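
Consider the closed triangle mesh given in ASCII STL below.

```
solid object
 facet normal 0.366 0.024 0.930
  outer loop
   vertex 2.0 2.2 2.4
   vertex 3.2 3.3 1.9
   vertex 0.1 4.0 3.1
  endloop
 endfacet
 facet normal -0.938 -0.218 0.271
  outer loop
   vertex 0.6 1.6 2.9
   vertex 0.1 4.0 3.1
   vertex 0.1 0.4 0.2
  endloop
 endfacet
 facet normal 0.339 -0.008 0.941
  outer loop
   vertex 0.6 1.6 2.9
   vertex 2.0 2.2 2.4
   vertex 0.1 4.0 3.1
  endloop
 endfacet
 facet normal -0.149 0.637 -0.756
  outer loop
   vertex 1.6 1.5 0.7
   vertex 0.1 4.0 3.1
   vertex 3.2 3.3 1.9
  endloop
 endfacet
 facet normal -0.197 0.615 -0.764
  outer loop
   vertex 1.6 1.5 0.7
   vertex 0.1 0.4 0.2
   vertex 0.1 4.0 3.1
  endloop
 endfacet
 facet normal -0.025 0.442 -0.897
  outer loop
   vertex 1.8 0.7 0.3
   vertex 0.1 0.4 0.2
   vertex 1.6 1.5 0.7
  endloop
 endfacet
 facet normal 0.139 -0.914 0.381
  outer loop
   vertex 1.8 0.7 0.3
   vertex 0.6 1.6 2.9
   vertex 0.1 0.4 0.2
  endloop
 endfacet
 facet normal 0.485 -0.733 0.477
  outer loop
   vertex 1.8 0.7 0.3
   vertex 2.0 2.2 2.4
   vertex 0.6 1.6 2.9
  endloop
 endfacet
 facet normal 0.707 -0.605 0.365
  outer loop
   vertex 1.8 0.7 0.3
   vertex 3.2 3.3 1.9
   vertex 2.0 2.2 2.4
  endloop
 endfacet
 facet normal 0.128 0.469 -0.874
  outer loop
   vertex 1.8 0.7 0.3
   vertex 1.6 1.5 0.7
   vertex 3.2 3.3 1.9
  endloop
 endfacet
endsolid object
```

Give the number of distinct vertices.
7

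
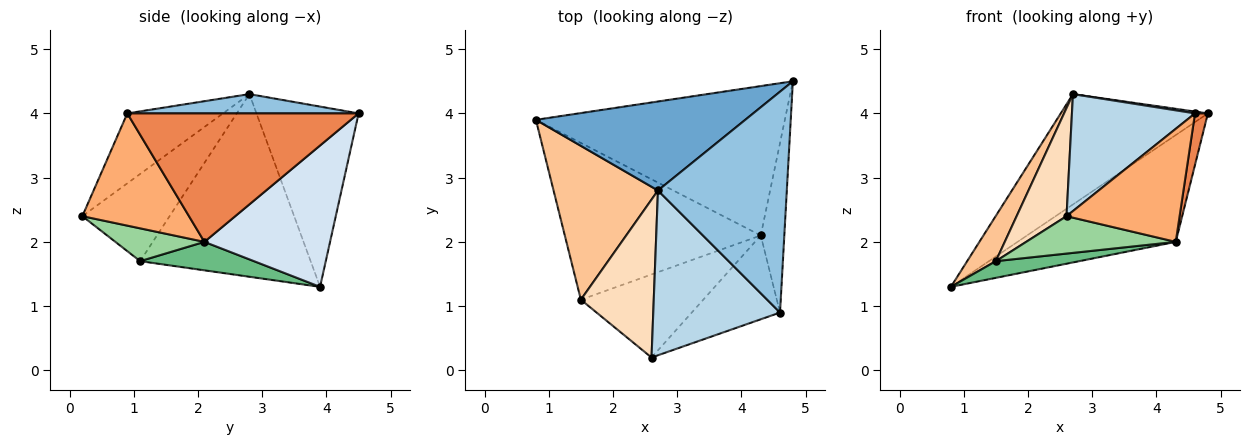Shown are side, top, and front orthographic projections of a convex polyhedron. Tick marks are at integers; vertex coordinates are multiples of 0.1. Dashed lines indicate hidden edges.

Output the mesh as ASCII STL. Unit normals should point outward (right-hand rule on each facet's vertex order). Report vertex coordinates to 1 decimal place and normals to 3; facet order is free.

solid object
 facet normal -0.475 0.685 0.552
  outer loop
   vertex 2.7 2.8 4.3
   vertex 4.8 4.5 4.0
   vertex 0.8 3.9 1.3
  endloop
 endfacet
 facet normal 0.148 -0.008 0.989
  outer loop
   vertex 4.6 0.9 4.0
   vertex 4.8 4.5 4.0
   vertex 2.7 2.8 4.3
  endloop
 endfacet
 facet normal -0.410 -0.528 0.744
  outer loop
   vertex 4.6 0.9 4.0
   vertex 2.7 2.8 4.3
   vertex 2.6 0.2 2.4
  endloop
 endfacet
 facet normal 0.419 0.528 -0.738
  outer loop
   vertex 4.3 2.1 2.0
   vertex 0.8 3.9 1.3
   vertex 4.8 4.5 4.0
  endloop
 endfacet
 facet normal 0.982 -0.055 -0.180
  outer loop
   vertex 4.3 2.1 2.0
   vertex 4.8 4.5 4.0
   vertex 4.6 0.9 4.0
  endloop
 endfacet
 facet normal 0.604 -0.640 -0.475
  outer loop
   vertex 4.3 2.1 2.0
   vertex 4.6 0.9 4.0
   vertex 2.6 0.2 2.4
  endloop
 endfacet
 facet normal -0.859 -0.145 0.491
  outer loop
   vertex 1.5 1.1 1.7
   vertex 2.7 2.8 4.3
   vertex 0.8 3.9 1.3
  endloop
 endfacet
 facet normal -0.703 -0.402 0.587
  outer loop
   vertex 1.5 1.1 1.7
   vertex 2.6 0.2 2.4
   vertex 2.7 2.8 4.3
  endloop
 endfacet
 facet normal 0.143 -0.105 -0.984
  outer loop
   vertex 1.5 1.1 1.7
   vertex 0.8 3.9 1.3
   vertex 4.3 2.1 2.0
  endloop
 endfacet
 facet normal 0.237 -0.399 -0.886
  outer loop
   vertex 1.5 1.1 1.7
   vertex 4.3 2.1 2.0
   vertex 2.6 0.2 2.4
  endloop
 endfacet
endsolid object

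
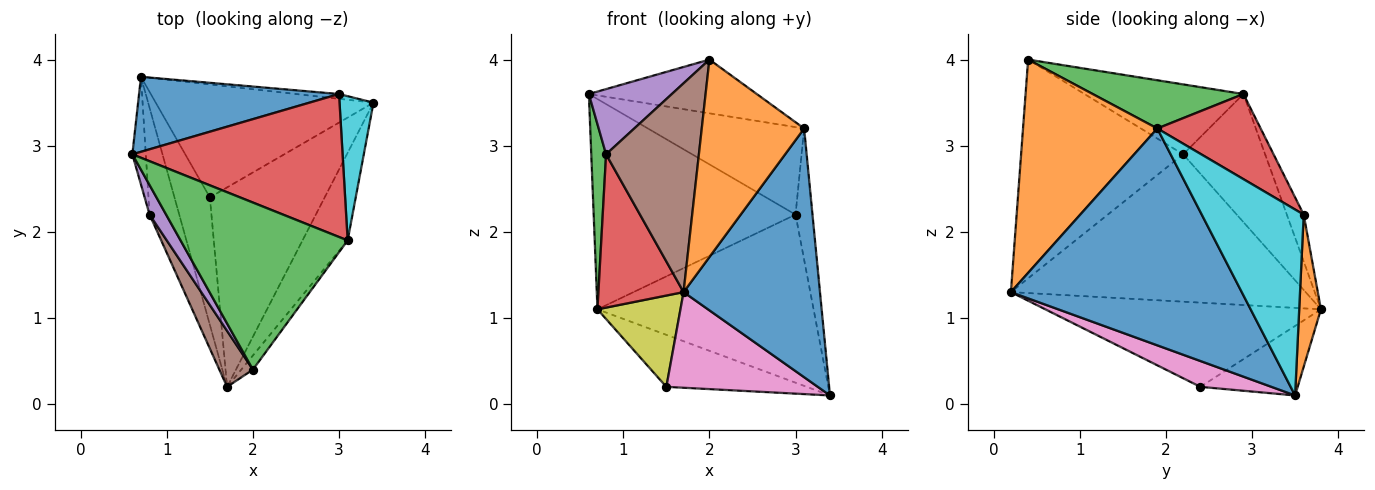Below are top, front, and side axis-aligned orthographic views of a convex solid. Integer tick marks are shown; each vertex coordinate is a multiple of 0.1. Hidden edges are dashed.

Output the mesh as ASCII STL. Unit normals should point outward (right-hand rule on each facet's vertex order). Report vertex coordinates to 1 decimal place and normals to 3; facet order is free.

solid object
 facet normal -0.079 0.939 0.335
  outer loop
   vertex 3.0 3.6 2.2
   vertex 0.7 3.8 1.1
   vertex 0.6 2.9 3.6
  endloop
 endfacet
 facet normal 0.100 0.995 -0.028
  outer loop
   vertex 3.0 3.6 2.2
   vertex 3.4 3.5 0.1
   vertex 0.7 3.8 1.1
  endloop
 endfacet
 facet normal -0.979 -0.177 -0.103
  outer loop
   vertex 0.8 2.2 2.9
   vertex 0.6 2.9 3.6
   vertex 0.7 3.8 1.1
  endloop
 endfacet
 facet normal -0.943 -0.273 -0.190
  outer loop
   vertex 0.8 2.2 2.9
   vertex 0.7 3.8 1.1
   vertex 1.7 0.2 1.3
  endloop
 endfacet
 facet normal -0.868 -0.453 0.205
  outer loop
   vertex 0.8 2.2 2.9
   vertex 2.0 0.4 4.0
   vertex 0.6 2.9 3.6
  endloop
 endfacet
 facet normal -0.860 -0.493 0.132
  outer loop
   vertex 0.8 2.2 2.9
   vertex 1.7 0.2 1.3
   vertex 2.0 0.4 4.0
  endloop
 endfacet
 facet normal 0.199 -0.424 -0.884
  outer loop
   vertex 1.5 2.4 0.2
   vertex 3.4 3.5 0.1
   vertex 1.7 0.2 1.3
  endloop
 endfacet
 facet normal -0.278 0.402 -0.872
  outer loop
   vertex 1.5 2.4 0.2
   vertex 0.7 3.8 1.1
   vertex 3.4 3.5 0.1
  endloop
 endfacet
 facet normal -0.888 -0.267 -0.373
  outer loop
   vertex 1.5 2.4 0.2
   vertex 1.7 0.2 1.3
   vertex 0.7 3.8 1.1
  endloop
 endfacet
 facet normal 0.971 0.161 0.177
  outer loop
   vertex 3.1 1.9 3.2
   vertex 3.4 3.5 0.1
   vertex 3.0 3.6 2.2
  endloop
 endfacet
 facet normal 0.847 -0.501 -0.176
  outer loop
   vertex 3.1 1.9 3.2
   vertex 1.7 0.2 1.3
   vertex 3.4 3.5 0.1
  endloop
 endfacet
 facet normal 0.794 -0.606 -0.043
  outer loop
   vertex 3.1 1.9 3.2
   vertex 2.0 0.4 4.0
   vertex 1.7 0.2 1.3
  endloop
 endfacet
 facet normal 0.265 0.295 0.918
  outer loop
   vertex 3.1 1.9 3.2
   vertex 0.6 2.9 3.6
   vertex 2.0 0.4 4.0
  endloop
 endfacet
 facet normal 0.326 0.493 0.806
  outer loop
   vertex 3.1 1.9 3.2
   vertex 3.0 3.6 2.2
   vertex 0.6 2.9 3.6
  endloop
 endfacet
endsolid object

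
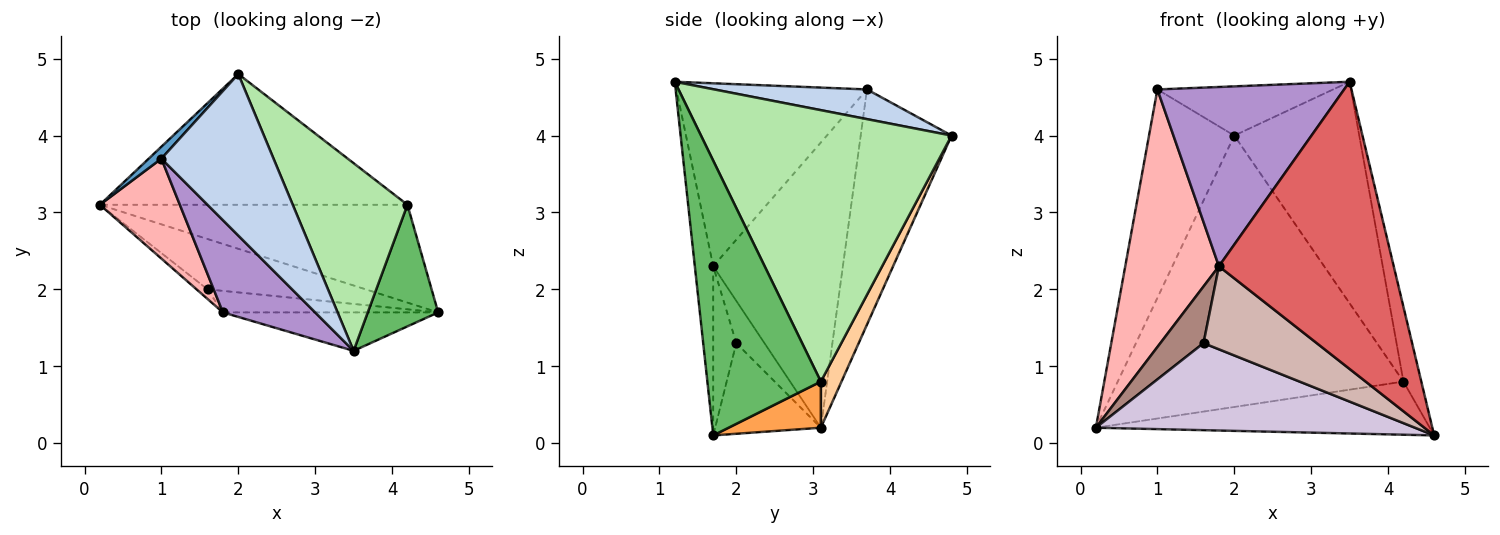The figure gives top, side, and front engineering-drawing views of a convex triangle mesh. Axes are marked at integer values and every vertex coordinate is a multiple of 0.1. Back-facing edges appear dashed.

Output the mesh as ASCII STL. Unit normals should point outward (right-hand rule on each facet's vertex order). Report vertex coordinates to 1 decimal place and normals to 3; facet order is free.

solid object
 facet normal -0.729 0.684 0.039
  outer loop
   vertex 1.0 3.7 4.6
   vertex 2.0 4.8 4.0
   vertex 0.2 3.1 0.2
  endloop
 endfacet
 facet normal 0.246 0.283 0.927
  outer loop
   vertex 1.0 3.7 4.6
   vertex 3.5 1.2 4.7
   vertex 2.0 4.8 4.0
  endloop
 endfacet
 facet normal 0.131 0.473 -0.871
  outer loop
   vertex 4.2 3.1 0.8
   vertex 4.6 1.7 0.1
   vertex 0.2 3.1 0.2
  endloop
 endfacet
 facet normal 0.065 0.899 -0.433
  outer loop
   vertex 4.2 3.1 0.8
   vertex 0.2 3.1 0.2
   vertex 2.0 4.8 4.0
  endloop
 endfacet
 facet normal 0.958 0.151 0.245
  outer loop
   vertex 4.2 3.1 0.8
   vertex 3.5 1.2 4.7
   vertex 4.6 1.7 0.1
  endloop
 endfacet
 facet normal 0.837 0.418 0.354
  outer loop
   vertex 4.2 3.1 0.8
   vertex 2.0 4.8 4.0
   vertex 3.5 1.2 4.7
  endloop
 endfacet
 facet normal -0.104 -0.986 -0.132
  outer loop
   vertex 1.8 1.7 2.3
   vertex 4.6 1.7 0.1
   vertex 3.5 1.2 4.7
  endloop
 endfacet
 facet normal -0.790 -0.571 0.222
  outer loop
   vertex 1.8 1.7 2.3
   vertex 1.0 3.7 4.6
   vertex 0.2 3.1 0.2
  endloop
 endfacet
 facet normal -0.672 -0.658 0.339
  outer loop
   vertex 1.8 1.7 2.3
   vertex 3.5 1.2 4.7
   vertex 1.0 3.7 4.6
  endloop
 endfacet
 facet normal -0.276 -0.832 -0.481
  outer loop
   vertex 1.6 2.0 1.3
   vertex 0.2 3.1 0.2
   vertex 4.6 1.7 0.1
  endloop
 endfacet
 facet normal -0.541 -0.829 -0.141
  outer loop
   vertex 1.6 2.0 1.3
   vertex 1.8 1.7 2.3
   vertex 0.2 3.1 0.2
  endloop
 endfacet
 facet normal -0.193 -0.950 -0.246
  outer loop
   vertex 1.6 2.0 1.3
   vertex 4.6 1.7 0.1
   vertex 1.8 1.7 2.3
  endloop
 endfacet
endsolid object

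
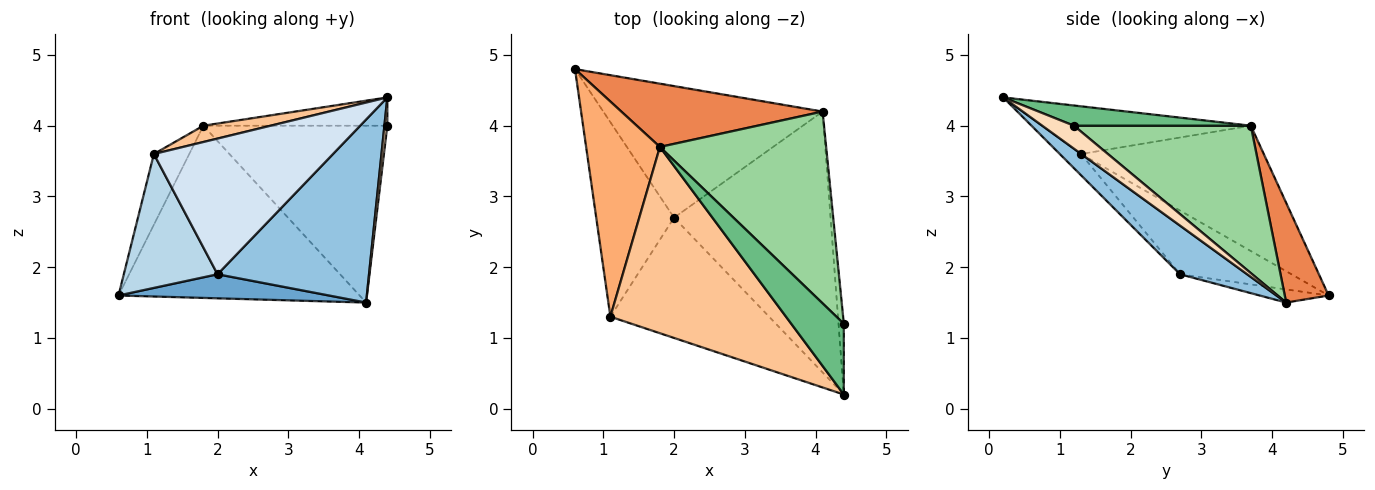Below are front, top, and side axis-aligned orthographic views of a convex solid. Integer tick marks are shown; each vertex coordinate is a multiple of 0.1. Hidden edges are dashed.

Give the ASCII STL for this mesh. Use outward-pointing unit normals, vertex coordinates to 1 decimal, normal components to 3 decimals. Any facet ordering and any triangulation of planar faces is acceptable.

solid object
 facet normal -0.059 -0.180 -0.982
  outer loop
   vertex 2.0 2.7 1.9
   vertex 0.6 4.8 1.6
   vertex 4.1 4.2 1.5
  endloop
 endfacet
 facet normal 0.247 -0.557 -0.793
  outer loop
   vertex 2.0 2.7 1.9
   vertex 4.1 4.2 1.5
   vertex 4.4 0.2 4.4
  endloop
 endfacet
 facet normal -0.559 -0.470 -0.683
  outer loop
   vertex 1.1 1.3 3.6
   vertex 0.6 4.8 1.6
   vertex 2.0 2.7 1.9
  endloop
 endfacet
 facet normal -0.088 -0.745 -0.661
  outer loop
   vertex 1.1 1.3 3.6
   vertex 2.0 2.7 1.9
   vertex 4.4 0.2 4.4
  endloop
 endfacet
 facet normal 0.168 0.925 0.340
  outer loop
   vertex 1.8 3.7 4.0
   vertex 4.1 4.2 1.5
   vertex 0.6 4.8 1.6
  endloop
 endfacet
 facet normal -0.850 0.165 0.500
  outer loop
   vertex 1.8 3.7 4.0
   vertex 0.6 4.8 1.6
   vertex 1.1 1.3 3.6
  endloop
 endfacet
 facet normal -0.261 -0.084 0.962
  outer loop
   vertex 1.8 3.7 4.0
   vertex 1.1 1.3 3.6
   vertex 4.4 0.2 4.4
  endloop
 endfacet
 facet normal 0.970 -0.090 -0.224
  outer loop
   vertex 4.4 1.2 4.0
   vertex 4.4 0.2 4.4
   vertex 4.1 4.2 1.5
  endloop
 endfacet
 facet normal 0.336 0.350 0.874
  outer loop
   vertex 4.4 1.2 4.0
   vertex 1.8 3.7 4.0
   vertex 4.4 0.2 4.4
  endloop
 endfacet
 facet normal 0.546 0.568 0.616
  outer loop
   vertex 4.4 1.2 4.0
   vertex 4.1 4.2 1.5
   vertex 1.8 3.7 4.0
  endloop
 endfacet
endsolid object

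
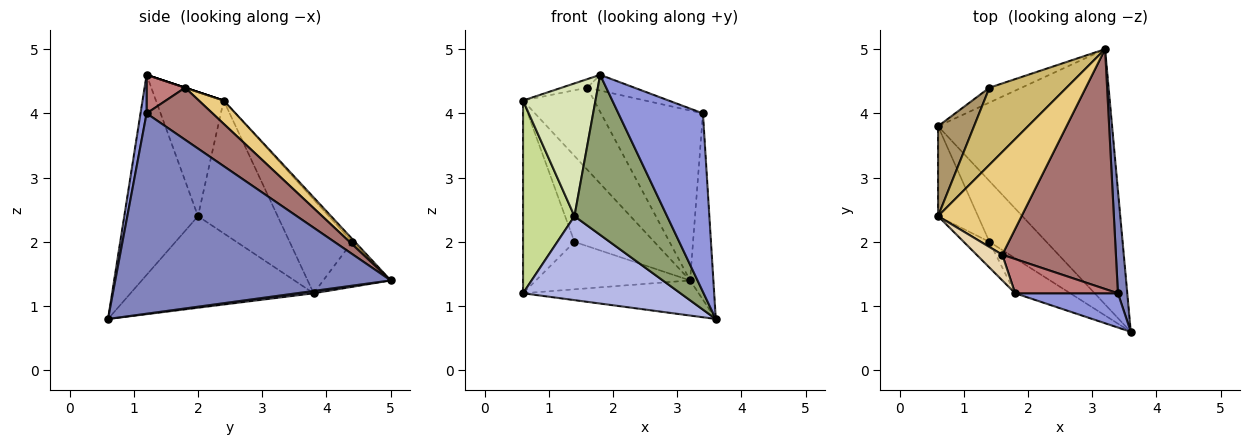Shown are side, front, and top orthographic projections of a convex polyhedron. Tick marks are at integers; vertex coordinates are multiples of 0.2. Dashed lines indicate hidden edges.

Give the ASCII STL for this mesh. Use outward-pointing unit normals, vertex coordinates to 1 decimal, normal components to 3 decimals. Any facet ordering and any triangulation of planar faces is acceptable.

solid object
 facet normal 0.013 0.136 -0.991
  outer loop
   vertex 3.2 5.0 1.4
   vertex 3.6 0.6 0.8
   vertex 0.6 3.8 1.2
  endloop
 endfacet
 facet normal 0.995 0.084 0.046
  outer loop
   vertex 3.4 1.2 4.0
   vertex 3.6 0.6 0.8
   vertex 3.2 5.0 1.4
  endloop
 endfacet
 facet normal 0.071 -0.980 0.188
  outer loop
   vertex 3.4 1.2 4.0
   vertex 1.8 1.2 4.6
   vertex 3.6 0.6 0.8
  endloop
 endfacet
 facet normal -0.686 -0.589 -0.427
  outer loop
   vertex 1.4 2.0 2.4
   vertex 0.6 3.8 1.2
   vertex 3.6 0.6 0.8
  endloop
 endfacet
 facet normal -0.614 -0.771 -0.169
  outer loop
   vertex 1.4 2.0 2.4
   vertex 3.6 0.6 0.8
   vertex 1.8 1.2 4.6
  endloop
 endfacet
 facet normal -0.385 0.881 -0.275
  outer loop
   vertex 1.4 4.4 2.0
   vertex 3.2 5.0 1.4
   vertex 0.6 3.8 1.2
  endloop
 endfacet
 facet normal -0.815 -0.526 -0.245
  outer loop
   vertex 0.6 2.4 4.2
   vertex 0.6 3.8 1.2
   vertex 1.4 2.0 2.4
  endloop
 endfacet
 facet normal -0.676 -0.723 -0.140
  outer loop
   vertex 0.6 2.4 4.2
   vertex 1.4 2.0 2.4
   vertex 1.8 1.2 4.6
  endloop
 endfacet
 facet normal -0.741 0.609 0.284
  outer loop
   vertex 0.6 2.4 4.2
   vertex 1.4 4.4 2.0
   vertex 0.6 3.8 1.2
  endloop
 endfacet
 facet normal -0.026 0.744 0.667
  outer loop
   vertex 0.6 2.4 4.2
   vertex 3.2 5.0 1.4
   vertex 1.4 4.4 2.0
  endloop
 endfacet
 facet normal 0.213 0.609 0.764
  outer loop
   vertex 1.6 1.8 4.4
   vertex 3.2 5.0 1.4
   vertex 0.6 2.4 4.2
  endloop
 endfacet
 facet normal 0.000 0.316 0.949
  outer loop
   vertex 1.6 1.8 4.4
   vertex 0.6 2.4 4.2
   vertex 1.8 1.2 4.6
  endloop
 endfacet
 facet normal 0.350 0.541 0.764
  outer loop
   vertex 1.6 1.8 4.4
   vertex 3.4 1.2 4.0
   vertex 3.2 5.0 1.4
  endloop
 endfacet
 facet normal 0.323 0.394 0.860
  outer loop
   vertex 1.6 1.8 4.4
   vertex 1.8 1.2 4.6
   vertex 3.4 1.2 4.0
  endloop
 endfacet
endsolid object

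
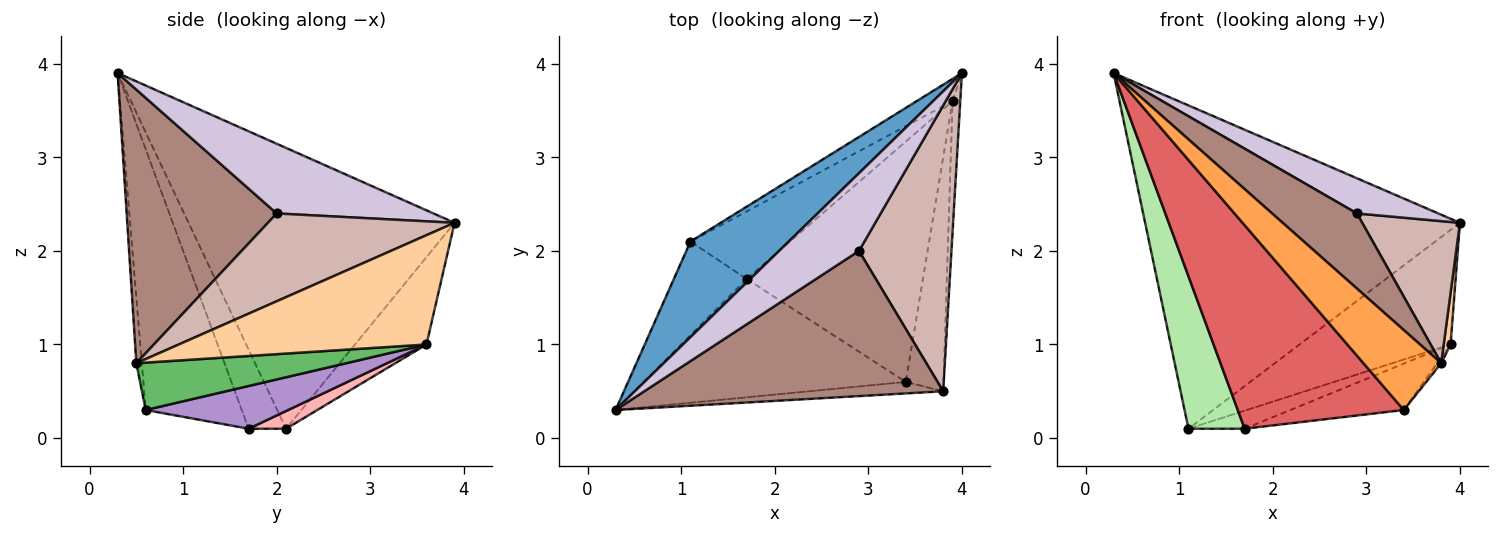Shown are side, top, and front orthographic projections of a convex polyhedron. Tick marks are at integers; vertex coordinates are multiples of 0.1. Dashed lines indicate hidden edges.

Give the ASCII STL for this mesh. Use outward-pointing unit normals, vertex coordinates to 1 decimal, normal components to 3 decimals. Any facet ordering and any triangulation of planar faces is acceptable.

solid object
 facet normal -0.630 0.745 0.220
  outer loop
   vertex 1.1 2.1 0.1
   vertex 0.3 0.3 3.9
   vertex 4.0 3.9 2.3
  endloop
 endfacet
 facet normal -0.421 0.890 -0.173
  outer loop
   vertex 3.9 3.6 1.0
   vertex 1.1 2.1 0.1
   vertex 4.0 3.9 2.3
  endloop
 endfacet
 facet normal -0.069 -0.987 -0.142
  outer loop
   vertex 3.8 0.5 0.8
   vertex 0.3 0.3 3.9
   vertex 3.4 0.6 0.3
  endloop
 endfacet
 facet normal 0.997 -0.028 -0.070
  outer loop
   vertex 3.8 0.5 0.8
   vertex 3.9 3.6 1.0
   vertex 4.0 3.9 2.3
  endloop
 endfacet
 facet normal 0.782 0.015 -0.623
  outer loop
   vertex 3.8 0.5 0.8
   vertex 3.4 0.6 0.3
   vertex 3.9 3.6 1.0
  endloop
 endfacet
 facet normal -0.494 -0.741 -0.455
  outer loop
   vertex 1.7 1.7 0.1
   vertex 0.3 0.3 3.9
   vertex 1.1 2.1 0.1
  endloop
 endfacet
 facet normal -0.447 -0.773 -0.450
  outer loop
   vertex 1.7 1.7 0.1
   vertex 3.4 0.6 0.3
   vertex 0.3 0.3 3.9
  endloop
 endfacet
 facet normal 0.170 0.255 -0.952
  outer loop
   vertex 1.7 1.7 0.1
   vertex 1.1 2.1 0.1
   vertex 3.9 3.6 1.0
  endloop
 endfacet
 facet normal 0.232 0.184 -0.955
  outer loop
   vertex 1.7 1.7 0.1
   vertex 3.9 3.6 1.0
   vertex 3.4 0.6 0.3
  endloop
 endfacet
 facet normal 0.622 -0.323 0.713
  outer loop
   vertex 2.9 2.0 2.4
   vertex 4.0 3.9 2.3
   vertex 0.3 0.3 3.9
  endloop
 endfacet
 facet normal 0.631 -0.357 0.689
  outer loop
   vertex 2.9 2.0 2.4
   vertex 0.3 0.3 3.9
   vertex 3.8 0.5 0.8
  endloop
 endfacet
 facet normal 0.648 -0.339 0.682
  outer loop
   vertex 2.9 2.0 2.4
   vertex 3.8 0.5 0.8
   vertex 4.0 3.9 2.3
  endloop
 endfacet
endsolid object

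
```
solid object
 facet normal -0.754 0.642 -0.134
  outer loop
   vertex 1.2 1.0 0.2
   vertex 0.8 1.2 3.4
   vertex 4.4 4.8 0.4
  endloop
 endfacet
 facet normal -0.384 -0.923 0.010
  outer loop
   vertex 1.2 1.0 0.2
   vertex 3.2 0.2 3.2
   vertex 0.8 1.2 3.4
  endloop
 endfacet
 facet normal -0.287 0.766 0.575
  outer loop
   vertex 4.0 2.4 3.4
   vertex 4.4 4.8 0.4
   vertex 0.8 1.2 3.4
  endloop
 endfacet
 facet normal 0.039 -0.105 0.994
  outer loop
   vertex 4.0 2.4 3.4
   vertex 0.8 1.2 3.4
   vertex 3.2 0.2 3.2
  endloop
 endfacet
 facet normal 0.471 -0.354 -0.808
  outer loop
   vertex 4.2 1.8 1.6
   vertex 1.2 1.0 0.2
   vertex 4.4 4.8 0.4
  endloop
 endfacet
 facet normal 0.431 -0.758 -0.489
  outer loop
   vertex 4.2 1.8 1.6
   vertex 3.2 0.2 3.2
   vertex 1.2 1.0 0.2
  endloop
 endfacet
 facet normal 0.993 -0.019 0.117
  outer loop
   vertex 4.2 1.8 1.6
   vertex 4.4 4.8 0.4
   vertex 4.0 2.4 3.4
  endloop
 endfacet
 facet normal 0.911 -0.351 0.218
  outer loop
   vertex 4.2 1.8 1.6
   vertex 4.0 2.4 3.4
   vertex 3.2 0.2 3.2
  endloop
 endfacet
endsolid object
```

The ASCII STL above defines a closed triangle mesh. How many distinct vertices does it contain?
6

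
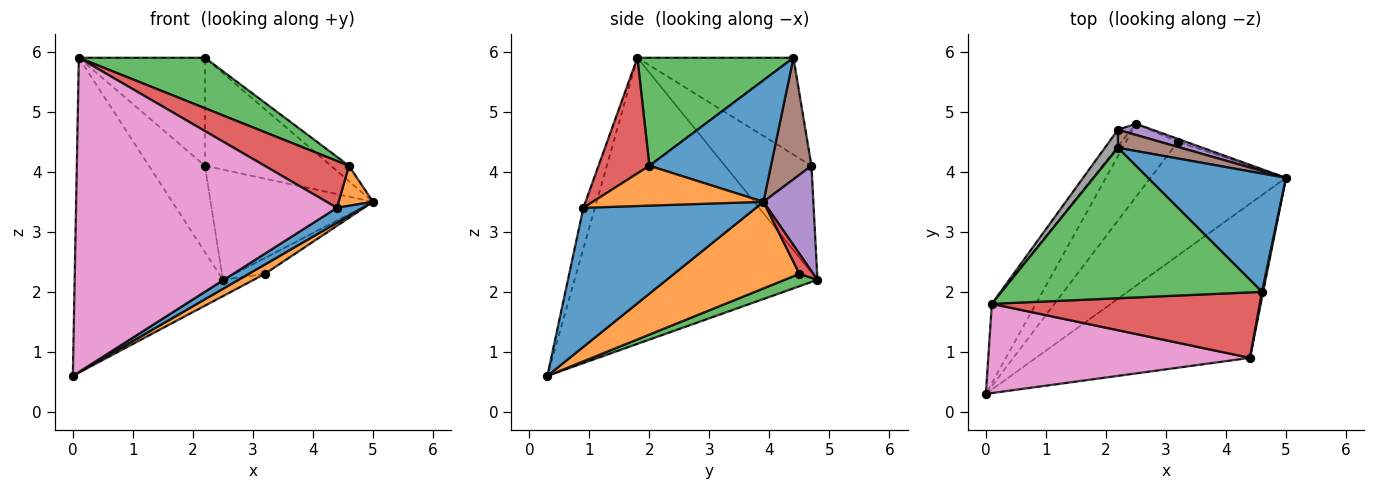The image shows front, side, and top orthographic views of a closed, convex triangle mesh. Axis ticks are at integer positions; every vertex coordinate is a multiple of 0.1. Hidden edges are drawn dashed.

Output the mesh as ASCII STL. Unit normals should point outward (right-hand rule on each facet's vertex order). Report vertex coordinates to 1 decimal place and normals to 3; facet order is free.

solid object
 facet normal 0.543 -0.081 -0.836
  outer loop
   vertex 4.4 0.9 3.4
   vertex 0.0 0.3 0.6
   vertex 5.0 3.9 3.5
  endloop
 endfacet
 facet normal 0.537 -0.069 -0.841
  outer loop
   vertex 3.2 4.5 2.3
   vertex 5.0 3.9 3.5
   vertex 0.0 0.3 0.6
  endloop
 endfacet
 facet normal 0.227 0.212 -0.951
  outer loop
   vertex 3.2 4.5 2.3
   vertex 0.0 0.3 0.6
   vertex 2.5 4.8 2.2
  endloop
 endfacet
 facet normal 0.408 0.898 -0.163
  outer loop
   vertex 3.2 4.5 2.3
   vertex 2.5 4.8 2.2
   vertex 5.0 3.9 3.5
  endloop
 endfacet
 facet normal 0.292 0.951 0.096
  outer loop
   vertex 2.2 4.7 4.1
   vertex 5.0 3.9 3.5
   vertex 2.5 4.8 2.2
  endloop
 endfacet
 facet normal 0.302 0.940 0.157
  outer loop
   vertex 2.2 4.7 4.1
   vertex 2.2 4.4 5.9
   vertex 5.0 3.9 3.5
  endloop
 endfacet
 facet normal -0.043 -0.961 0.273
  outer loop
   vertex 0.1 1.8 5.9
   vertex 0.0 0.3 0.6
   vertex 4.4 0.9 3.4
  endloop
 endfacet
 facet normal -0.774 0.625 0.104
  outer loop
   vertex 0.1 1.8 5.9
   vertex 2.2 4.4 5.9
   vertex 2.2 4.7 4.1
  endloop
 endfacet
 facet normal -0.846 0.516 -0.130
  outer loop
   vertex 0.1 1.8 5.9
   vertex 2.5 4.8 2.2
   vertex 0.0 0.3 0.6
  endloop
 endfacet
 facet normal -0.835 0.540 -0.103
  outer loop
   vertex 0.1 1.8 5.9
   vertex 2.2 4.7 4.1
   vertex 2.5 4.8 2.2
  endloop
 endfacet
 facet normal 0.658 0.097 0.747
  outer loop
   vertex 4.6 2.0 4.1
   vertex 5.0 3.9 3.5
   vertex 2.2 4.4 5.9
  endloop
 endfacet
 facet normal 0.980 -0.197 0.030
  outer loop
   vertex 4.6 2.0 4.1
   vertex 4.4 0.9 3.4
   vertex 5.0 3.9 3.5
  endloop
 endfacet
 facet normal 0.366 -0.296 0.882
  outer loop
   vertex 4.6 2.0 4.1
   vertex 2.2 4.4 5.9
   vertex 0.1 1.8 5.9
  endloop
 endfacet
 facet normal 0.331 -0.549 0.768
  outer loop
   vertex 4.6 2.0 4.1
   vertex 0.1 1.8 5.9
   vertex 4.4 0.9 3.4
  endloop
 endfacet
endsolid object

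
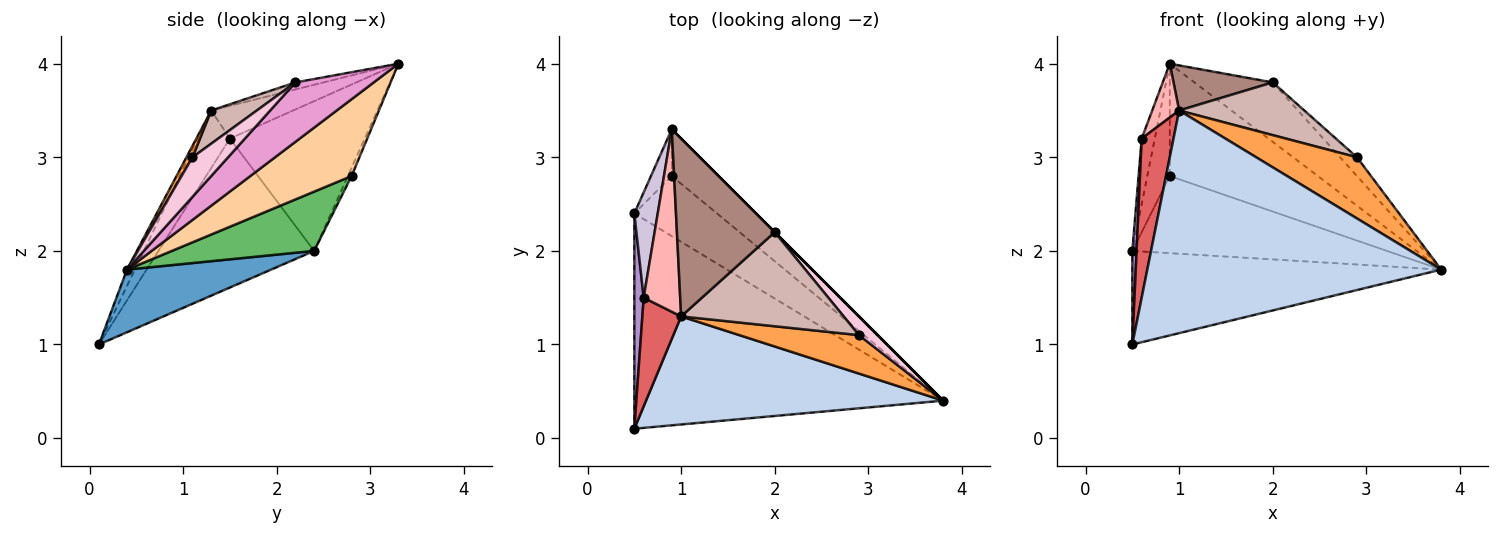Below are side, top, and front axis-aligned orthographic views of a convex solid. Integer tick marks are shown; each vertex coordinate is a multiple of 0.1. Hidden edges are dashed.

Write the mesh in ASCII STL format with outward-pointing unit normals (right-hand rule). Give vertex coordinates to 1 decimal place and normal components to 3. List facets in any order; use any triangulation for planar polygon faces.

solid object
 facet normal 0.183 0.392 -0.902
  outer loop
   vertex 0.5 2.4 2.0
   vertex 3.8 0.4 1.8
   vertex 0.5 0.1 1.0
  endloop
 endfacet
 facet normal -0.024 -0.899 0.437
  outer loop
   vertex 1.0 1.3 3.5
   vertex 0.5 0.1 1.0
   vertex 3.8 0.4 1.8
  endloop
 endfacet
 facet normal 0.051 -0.846 0.531
  outer loop
   vertex 1.0 1.3 3.5
   vertex 3.8 0.4 1.8
   vertex 2.9 1.1 3.0
  endloop
 endfacet
 facet normal 0.534 0.781 -0.325
  outer loop
   vertex 0.9 2.8 2.8
   vertex 0.9 3.3 4.0
   vertex 3.8 0.4 1.8
  endloop
 endfacet
 facet normal 0.403 0.722 -0.563
  outer loop
   vertex 0.9 2.8 2.8
   vertex 3.8 0.4 1.8
   vertex 0.5 2.4 2.0
  endloop
 endfacet
 facet normal -0.152 0.912 -0.380
  outer loop
   vertex 0.9 2.8 2.8
   vertex 0.5 2.4 2.0
   vertex 0.9 3.3 4.0
  endloop
 endfacet
 facet normal -0.641 -0.634 0.432
  outer loop
   vertex 0.6 1.5 3.2
   vertex 0.5 0.1 1.0
   vertex 1.0 1.3 3.5
  endloop
 endfacet
 facet normal -0.652 -0.214 0.727
  outer loop
   vertex 0.6 1.5 3.2
   vertex 1.0 1.3 3.5
   vertex 0.9 3.3 4.0
  endloop
 endfacet
 facet normal -0.998 -0.027 0.063
  outer loop
   vertex 0.6 1.5 3.2
   vertex 0.5 2.4 2.0
   vertex 0.5 0.1 1.0
  endloop
 endfacet
 facet normal -0.983 0.096 0.154
  outer loop
   vertex 0.6 1.5 3.2
   vertex 0.9 3.3 4.0
   vertex 0.5 2.4 2.0
  endloop
 endfacet
 facet normal -0.069 -0.245 0.967
  outer loop
   vertex 2.0 2.2 3.8
   vertex 0.9 3.3 4.0
   vertex 1.0 1.3 3.5
  endloop
 endfacet
 facet normal 0.175 -0.481 0.859
  outer loop
   vertex 2.0 2.2 3.8
   vertex 1.0 1.3 3.5
   vertex 2.9 1.1 3.0
  endloop
 endfacet
 facet normal 0.707 0.707 0.000
  outer loop
   vertex 2.0 2.2 3.8
   vertex 3.8 0.4 1.8
   vertex 0.9 3.3 4.0
  endloop
 endfacet
 facet normal 0.831 0.394 0.394
  outer loop
   vertex 2.0 2.2 3.8
   vertex 2.9 1.1 3.0
   vertex 3.8 0.4 1.8
  endloop
 endfacet
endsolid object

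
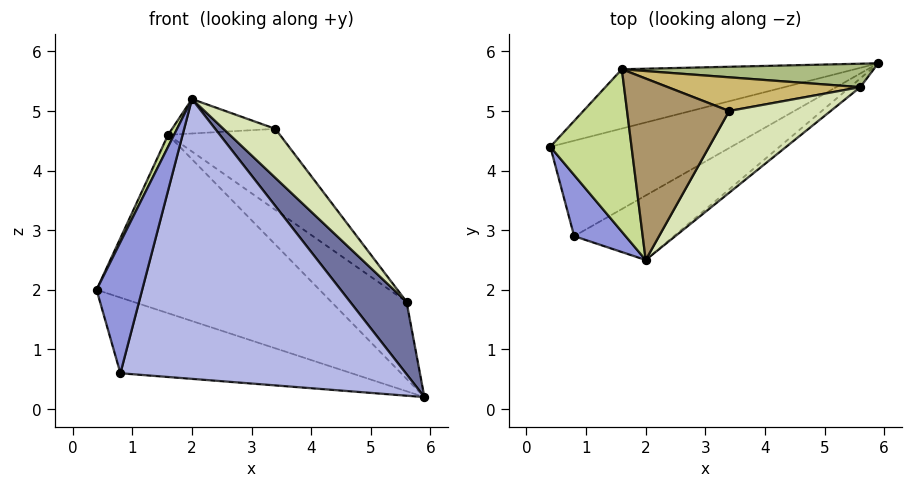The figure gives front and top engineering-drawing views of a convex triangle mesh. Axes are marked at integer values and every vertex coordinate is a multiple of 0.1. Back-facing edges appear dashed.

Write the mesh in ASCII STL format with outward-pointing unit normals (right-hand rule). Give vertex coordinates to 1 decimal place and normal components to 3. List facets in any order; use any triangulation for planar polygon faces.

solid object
 facet normal 0.566 -0.818 -0.098
  outer loop
   vertex 5.6 5.4 1.8
   vertex 2.0 2.5 5.2
   vertex 5.9 5.8 0.2
  endloop
 endfacet
 facet normal -0.383 0.574 -0.724
  outer loop
   vertex 0.8 2.9 0.6
   vertex 0.4 4.4 2.0
   vertex 5.9 5.8 0.2
  endloop
 endfacet
 facet normal -0.887 -0.419 0.195
  outer loop
   vertex 0.8 2.9 0.6
   vertex 2.0 2.5 5.2
   vertex 0.4 4.4 2.0
  endloop
 endfacet
 facet normal 0.473 -0.859 -0.198
  outer loop
   vertex 0.8 2.9 0.6
   vertex 5.9 5.8 0.2
   vertex 2.0 2.5 5.2
  endloop
 endfacet
 facet normal -0.326 0.897 -0.298
  outer loop
   vertex 1.6 5.7 4.6
   vertex 5.9 5.8 0.2
   vertex 0.4 4.4 2.0
  endloop
 endfacet
 facet normal 0.265 0.922 0.280
  outer loop
   vertex 1.6 5.7 4.6
   vertex 5.6 5.4 1.8
   vertex 5.9 5.8 0.2
  endloop
 endfacet
 facet normal -0.901 -0.032 0.432
  outer loop
   vertex 1.6 5.7 4.6
   vertex 0.4 4.4 2.0
   vertex 2.0 2.5 5.2
  endloop
 endfacet
 facet normal 0.774 -0.325 0.543
  outer loop
   vertex 3.4 5.0 4.7
   vertex 2.0 2.5 5.2
   vertex 5.6 5.4 1.8
  endloop
 endfacet
 facet normal 0.018 0.186 0.982
  outer loop
   vertex 3.4 5.0 4.7
   vertex 1.6 5.7 4.6
   vertex 2.0 2.5 5.2
  endloop
 endfacet
 facet normal 0.320 0.875 0.363
  outer loop
   vertex 3.4 5.0 4.7
   vertex 5.6 5.4 1.8
   vertex 1.6 5.7 4.6
  endloop
 endfacet
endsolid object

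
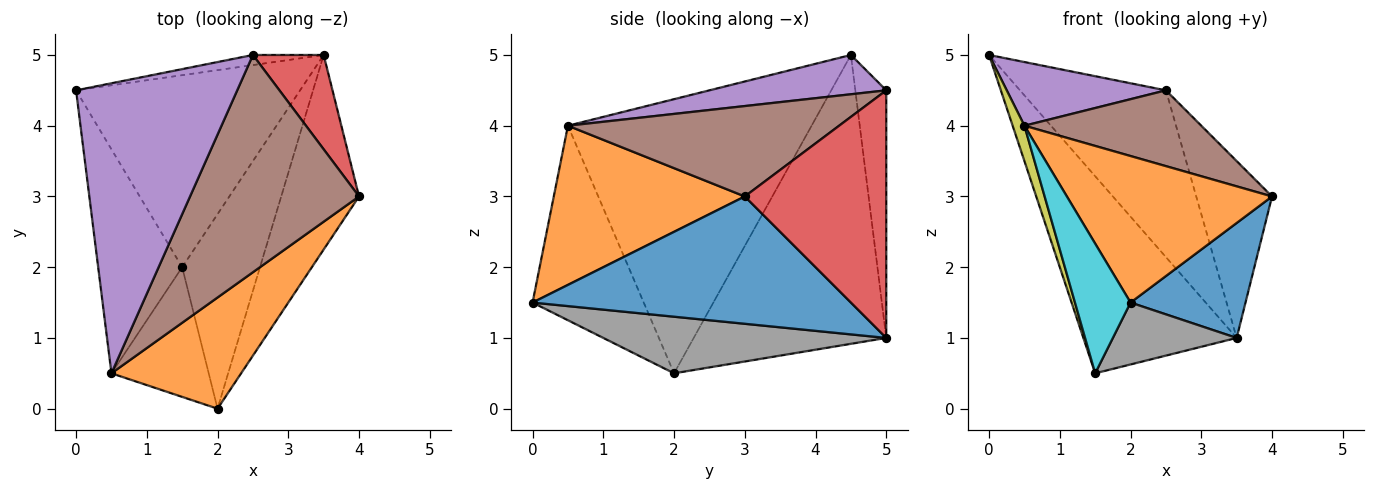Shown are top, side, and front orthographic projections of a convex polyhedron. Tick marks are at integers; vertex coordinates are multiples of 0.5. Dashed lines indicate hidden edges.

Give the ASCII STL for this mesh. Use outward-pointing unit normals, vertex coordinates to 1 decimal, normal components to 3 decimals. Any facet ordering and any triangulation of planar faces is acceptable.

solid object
 facet normal 0.815 -0.294 -0.498
  outer loop
   vertex 3.5 5.0 1.0
   vertex 4.0 3.0 3.0
   vertex 2.0 0.0 1.5
  endloop
 endfacet
 facet normal 0.596 -0.640 0.485
  outer loop
   vertex 0.5 0.5 4.0
   vertex 2.0 0.0 1.5
   vertex 4.0 3.0 3.0
  endloop
 endfacet
 facet normal -0.207 0.977 -0.059
  outer loop
   vertex 2.5 5.0 4.5
   vertex 3.5 5.0 1.0
   vertex 0.0 4.5 5.0
  endloop
 endfacet
 facet normal 0.855 0.458 0.244
  outer loop
   vertex 2.5 5.0 4.5
   vertex 4.0 3.0 3.0
   vertex 3.5 5.0 1.0
  endloop
 endfacet
 facet normal 0.232 -0.209 0.950
  outer loop
   vertex 2.5 5.0 4.5
   vertex 0.0 4.5 5.0
   vertex 0.5 0.5 4.0
  endloop
 endfacet
 facet normal 0.451 -0.294 0.843
  outer loop
   vertex 2.5 5.0 4.5
   vertex 0.5 0.5 4.0
   vertex 4.0 3.0 3.0
  endloop
 endfacet
 facet normal -0.669 0.532 -0.519
  outer loop
   vertex 1.5 2.0 0.5
   vertex 0.0 4.5 5.0
   vertex 3.5 5.0 1.0
  endloop
 endfacet
 facet normal 0.570 -0.249 -0.783
  outer loop
   vertex 1.5 2.0 0.5
   vertex 3.5 5.0 1.0
   vertex 2.0 0.0 1.5
  endloop
 endfacet
 facet normal -0.955 -0.046 -0.293
  outer loop
   vertex 1.5 2.0 0.5
   vertex 0.5 0.5 4.0
   vertex 0.0 4.5 5.0
  endloop
 endfacet
 facet normal -0.816 -0.408 -0.408
  outer loop
   vertex 1.5 2.0 0.5
   vertex 2.0 0.0 1.5
   vertex 0.5 0.5 4.0
  endloop
 endfacet
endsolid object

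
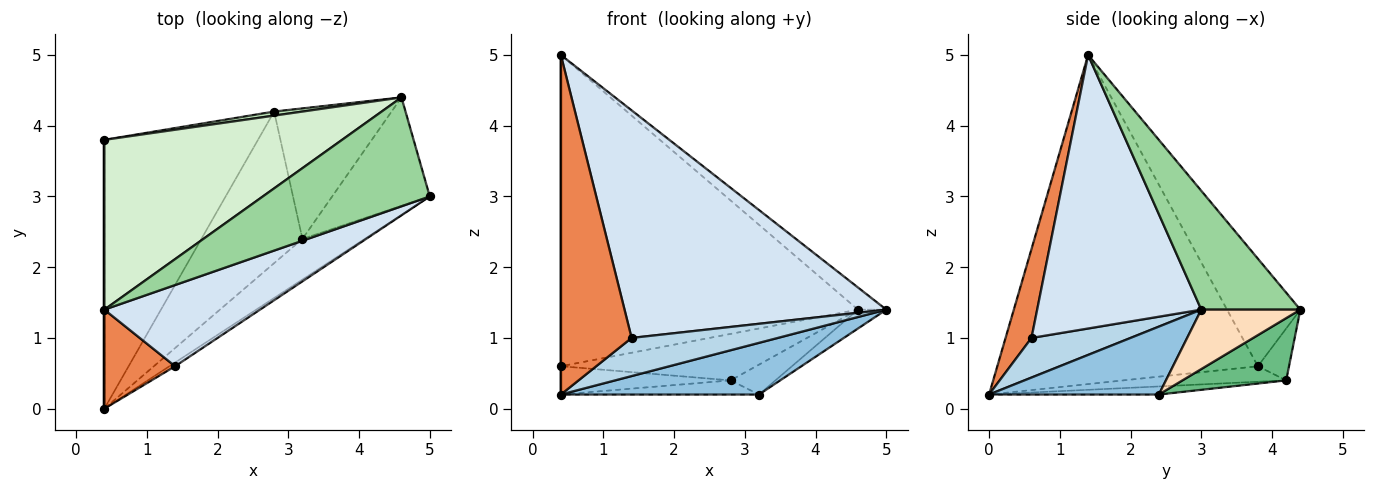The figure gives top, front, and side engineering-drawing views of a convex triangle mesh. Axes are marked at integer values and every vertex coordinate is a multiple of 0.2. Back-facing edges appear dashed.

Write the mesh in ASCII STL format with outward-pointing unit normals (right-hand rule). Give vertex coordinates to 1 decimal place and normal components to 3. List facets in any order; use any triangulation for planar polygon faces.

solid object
 facet normal -1.000 0.000 0.000
  outer loop
   vertex 0.4 1.4 5.0
   vertex 0.4 3.8 0.6
   vertex 0.4 0.0 0.2
  endloop
 endfacet
 facet normal 0.559 -0.652 -0.512
  outer loop
   vertex 3.2 2.4 0.2
   vertex 5.0 3.0 1.4
   vertex 0.4 0.0 0.2
  endloop
 endfacet
 facet normal 0.559 -0.825 -0.080
  outer loop
   vertex 1.4 0.6 1.0
   vertex 0.4 0.0 0.2
   vertex 5.0 3.0 1.4
  endloop
 endfacet
 facet normal 0.509 -0.811 0.289
  outer loop
   vertex 1.4 0.6 1.0
   vertex 5.0 3.0 1.4
   vertex 0.4 1.4 5.0
  endloop
 endfacet
 facet normal 0.332 -0.906 0.264
  outer loop
   vertex 1.4 0.6 1.0
   vertex 0.4 1.4 5.0
   vertex 0.4 0.0 0.2
  endloop
 endfacet
 facet normal -0.100 0.104 -0.990
  outer loop
   vertex 2.8 4.2 0.4
   vertex 0.4 0.0 0.2
   vertex 0.4 3.8 0.6
  endloop
 endfacet
 facet normal -0.079 0.093 -0.993
  outer loop
   vertex 2.8 4.2 0.4
   vertex 3.2 2.4 0.2
   vertex 0.4 0.0 0.2
  endloop
 endfacet
 facet normal 0.514 0.147 -0.845
  outer loop
   vertex 4.6 4.4 1.4
   vertex 5.0 3.0 1.4
   vertex 3.2 2.4 0.2
  endloop
 endfacet
 facet normal 0.459 0.198 -0.866
  outer loop
   vertex 4.6 4.4 1.4
   vertex 3.2 2.4 0.2
   vertex 2.8 4.2 0.4
  endloop
 endfacet
 facet normal 0.572 0.163 0.804
  outer loop
   vertex 4.6 4.4 1.4
   vertex 0.4 1.4 5.0
   vertex 5.0 3.0 1.4
  endloop
 endfacet
 facet normal -0.157 0.984 0.086
  outer loop
   vertex 4.6 4.4 1.4
   vertex 2.8 4.2 0.4
   vertex 0.4 3.8 0.6
  endloop
 endfacet
 facet normal -0.212 0.858 0.468
  outer loop
   vertex 4.6 4.4 1.4
   vertex 0.4 3.8 0.6
   vertex 0.4 1.4 5.0
  endloop
 endfacet
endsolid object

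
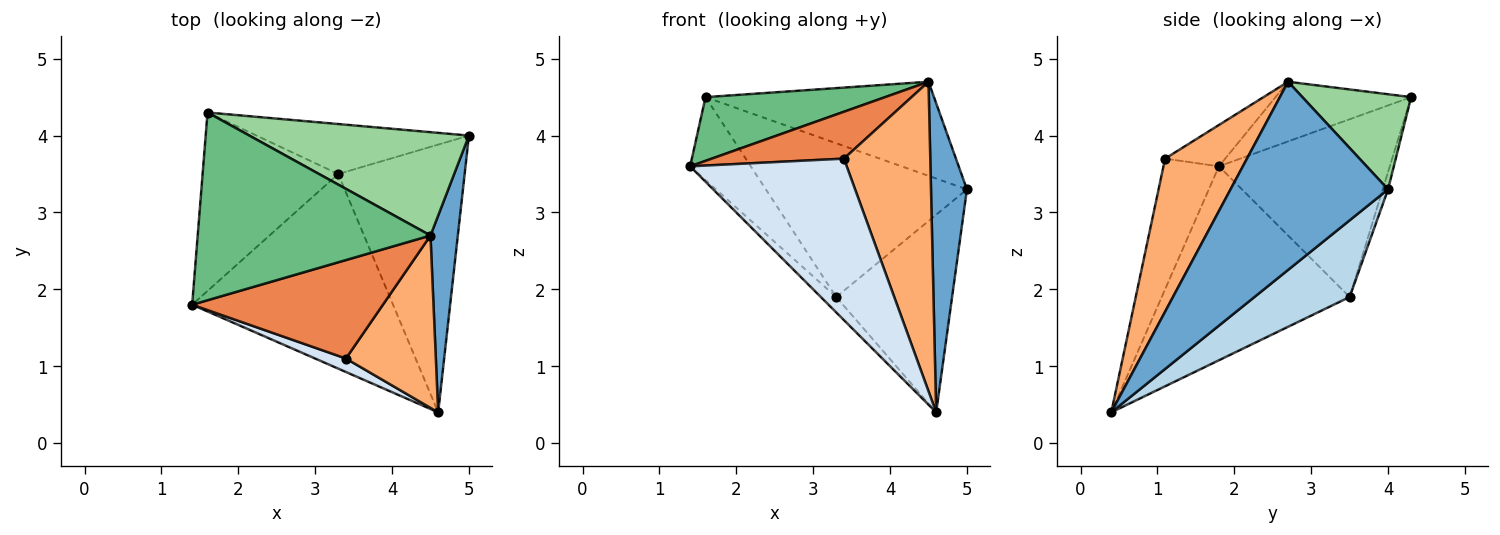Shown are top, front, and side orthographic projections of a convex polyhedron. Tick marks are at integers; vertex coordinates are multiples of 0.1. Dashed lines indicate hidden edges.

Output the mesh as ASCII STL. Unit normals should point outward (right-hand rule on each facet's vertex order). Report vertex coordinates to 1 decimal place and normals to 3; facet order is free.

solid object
 facet normal 0.965 -0.220 0.140
  outer loop
   vertex 4.5 2.7 4.7
   vertex 4.6 0.4 0.4
   vertex 5.0 4.0 3.3
  endloop
 endfacet
 facet normal -0.693 0.057 -0.718
  outer loop
   vertex 3.3 3.5 1.9
   vertex 4.6 0.4 0.4
   vertex 1.4 1.8 3.6
  endloop
 endfacet
 facet normal 0.438 0.534 -0.723
  outer loop
   vertex 3.3 3.5 1.9
   vertex 5.0 4.0 3.3
   vertex 4.6 0.4 0.4
  endloop
 endfacet
 facet normal -0.333 -0.940 0.078
  outer loop
   vertex 3.4 1.1 3.7
   vertex 1.4 1.8 3.6
   vertex 4.6 0.4 0.4
  endloop
 endfacet
 facet normal -0.192 -0.422 0.886
  outer loop
   vertex 3.4 1.1 3.7
   vertex 4.5 2.7 4.7
   vertex 1.4 1.8 3.6
  endloop
 endfacet
 facet normal 0.638 -0.673 0.375
  outer loop
   vertex 3.4 1.1 3.7
   vertex 4.6 0.4 0.4
   vertex 4.5 2.7 4.7
  endloop
 endfacet
 facet normal -0.765 0.271 -0.584
  outer loop
   vertex 1.6 4.3 4.5
   vertex 3.3 3.5 1.9
   vertex 1.4 1.8 3.6
  endloop
 endfacet
 facet normal -0.025 0.951 -0.309
  outer loop
   vertex 1.6 4.3 4.5
   vertex 5.0 4.0 3.3
   vertex 3.3 3.5 1.9
  endloop
 endfacet
 facet normal -0.236 -0.312 0.920
  outer loop
   vertex 1.6 4.3 4.5
   vertex 1.4 1.8 3.6
   vertex 4.5 2.7 4.7
  endloop
 endfacet
 facet normal 0.305 0.641 0.704
  outer loop
   vertex 1.6 4.3 4.5
   vertex 4.5 2.7 4.7
   vertex 5.0 4.0 3.3
  endloop
 endfacet
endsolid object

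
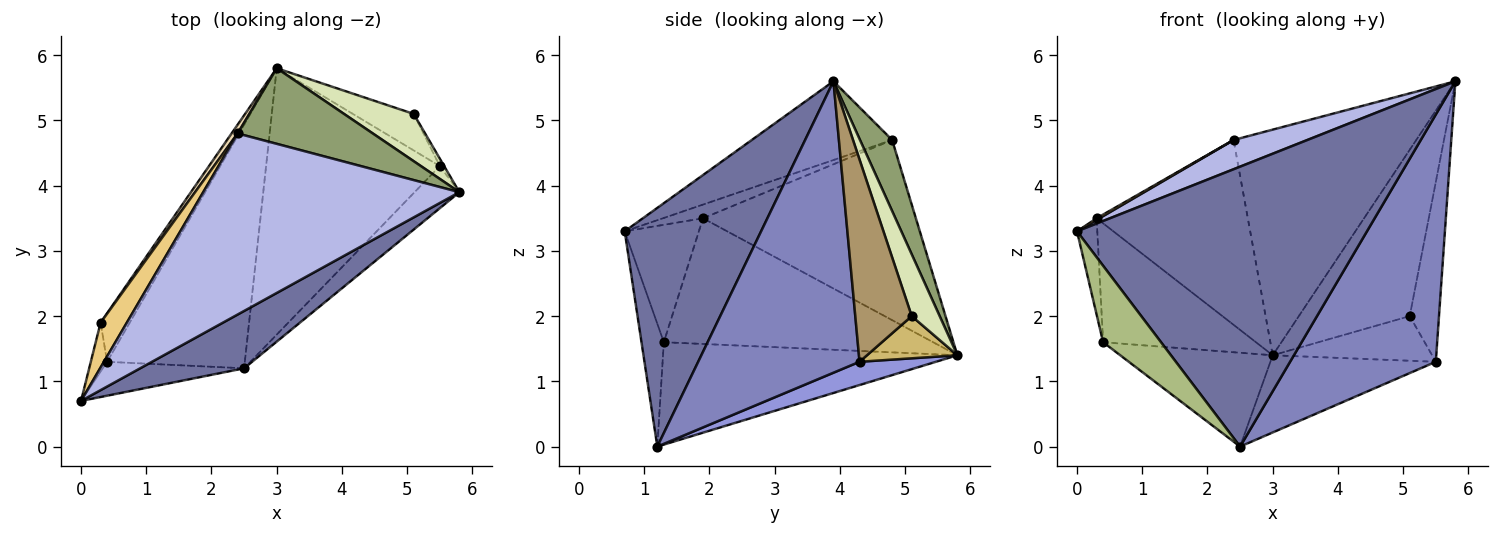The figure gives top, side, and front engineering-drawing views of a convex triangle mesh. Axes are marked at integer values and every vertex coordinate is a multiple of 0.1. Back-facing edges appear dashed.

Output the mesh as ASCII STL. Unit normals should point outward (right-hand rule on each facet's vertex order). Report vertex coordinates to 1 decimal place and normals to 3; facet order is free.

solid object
 facet normal 0.419 -0.890 0.182
  outer loop
   vertex 2.5 1.2 0.0
   vertex 5.8 3.9 5.6
   vertex 0.0 0.7 3.3
  endloop
 endfacet
 facet normal 0.737 -0.666 -0.113
  outer loop
   vertex 5.5 4.3 1.3
   vertex 5.8 3.9 5.6
   vertex 2.5 1.2 0.0
  endloop
 endfacet
 facet normal 0.128 0.276 -0.953
  outer loop
   vertex 5.5 4.3 1.3
   vertex 2.5 1.2 0.0
   vertex 3.0 5.8 1.4
  endloop
 endfacet
 facet normal -0.290 -0.153 0.945
  outer loop
   vertex 2.4 4.8 4.7
   vertex 0.0 0.7 3.3
   vertex 5.8 3.9 5.6
  endloop
 endfacet
 facet normal 0.165 0.935 0.313
  outer loop
   vertex 2.4 4.8 4.7
   vertex 5.8 3.9 5.6
   vertex 3.0 5.8 1.4
  endloop
 endfacet
 facet normal -0.332 -0.862 -0.382
  outer loop
   vertex 0.4 1.3 1.6
   vertex 2.5 1.2 0.0
   vertex 0.0 0.7 3.3
  endloop
 endfacet
 facet normal -0.570 0.295 -0.767
  outer loop
   vertex 0.4 1.3 1.6
   vertex 3.0 5.8 1.4
   vertex 2.5 1.2 0.0
  endloop
 endfacet
 facet normal 0.236 0.935 0.266
  outer loop
   vertex 5.1 5.1 2.0
   vertex 3.0 5.8 1.4
   vertex 5.8 3.9 5.6
  endloop
 endfacet
 facet normal 0.887 0.460 -0.019
  outer loop
   vertex 5.1 5.1 2.0
   vertex 5.8 3.9 5.6
   vertex 5.5 4.3 1.3
  endloop
 endfacet
 facet normal 0.402 0.709 -0.580
  outer loop
   vertex 5.1 5.1 2.0
   vertex 5.5 4.3 1.3
   vertex 3.0 5.8 1.4
  endloop
 endfacet
 facet normal -0.462 -0.032 0.886
  outer loop
   vertex 0.3 1.9 3.5
   vertex 0.0 0.7 3.3
   vertex 2.4 4.8 4.7
  endloop
 endfacet
 facet normal -0.815 0.579 0.027
  outer loop
   vertex 0.3 1.9 3.5
   vertex 2.4 4.8 4.7
   vertex 3.0 5.8 1.4
  endloop
 endfacet
 facet normal -0.956 0.261 -0.133
  outer loop
   vertex 0.3 1.9 3.5
   vertex 0.4 1.3 1.6
   vertex 0.0 0.7 3.3
  endloop
 endfacet
 facet normal -0.853 0.484 -0.198
  outer loop
   vertex 0.3 1.9 3.5
   vertex 3.0 5.8 1.4
   vertex 0.4 1.3 1.6
  endloop
 endfacet
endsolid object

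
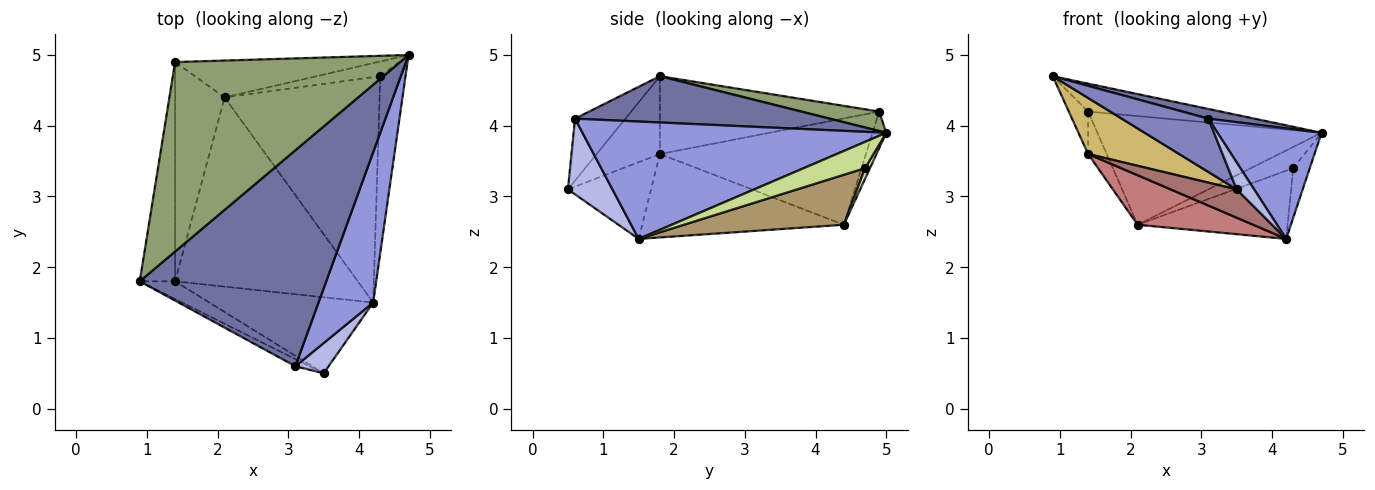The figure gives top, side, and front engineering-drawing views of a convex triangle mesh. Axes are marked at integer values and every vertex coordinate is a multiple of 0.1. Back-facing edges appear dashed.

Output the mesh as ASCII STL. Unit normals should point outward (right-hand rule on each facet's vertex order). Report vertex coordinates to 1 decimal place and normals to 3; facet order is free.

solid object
 facet normal 0.241 -0.043 0.970
  outer loop
   vertex 3.1 0.6 4.1
   vertex 4.7 5.0 3.9
   vertex 0.9 1.8 4.7
  endloop
 endfacet
 facet normal -0.500 -0.859 -0.114
  outer loop
   vertex 3.1 0.6 4.1
   vertex 0.9 1.8 4.7
   vertex 3.5 0.5 3.1
  endloop
 endfacet
 facet normal 0.866 -0.296 0.403
  outer loop
   vertex 3.1 0.6 4.1
   vertex 4.2 1.5 2.4
   vertex 4.7 5.0 3.9
  endloop
 endfacet
 facet normal 0.862 -0.338 0.378
  outer loop
   vertex 3.1 0.6 4.1
   vertex 3.5 0.5 3.1
   vertex 4.2 1.5 2.4
  endloop
 endfacet
 facet normal 0.085 0.145 0.986
  outer loop
   vertex 1.4 4.9 4.2
   vertex 0.9 1.8 4.7
   vertex 4.7 5.0 3.9
  endloop
 endfacet
 facet normal -0.058 0.945 -0.321
  outer loop
   vertex 1.4 4.9 4.2
   vertex 4.7 5.0 3.9
   vertex 2.1 4.4 2.6
  endloop
 endfacet
 facet normal 0.708 0.191 -0.680
  outer loop
   vertex 4.3 4.7 3.4
   vertex 4.7 5.0 3.9
   vertex 4.2 1.5 2.4
  endloop
 endfacet
 facet normal 0.094 0.819 -0.567
  outer loop
   vertex 4.3 4.7 3.4
   vertex 2.1 4.4 2.6
   vertex 4.7 5.0 3.9
  endloop
 endfacet
 facet normal 0.295 0.277 -0.915
  outer loop
   vertex 4.3 4.7 3.4
   vertex 4.2 1.5 2.4
   vertex 2.1 4.4 2.6
  endloop
 endfacet
 facet normal -0.552 -0.795 -0.251
  outer loop
   vertex 1.4 1.8 3.6
   vertex 3.5 0.5 3.1
   vertex 0.9 1.8 4.7
  endloop
 endfacet
 facet normal -0.907 0.080 -0.412
  outer loop
   vertex 1.4 1.8 3.6
   vertex 0.9 1.8 4.7
   vertex 1.4 4.9 4.2
  endloop
 endfacet
 facet normal -0.904 0.081 -0.421
  outer loop
   vertex 1.4 1.8 3.6
   vertex 1.4 4.9 4.2
   vertex 2.1 4.4 2.6
  endloop
 endfacet
 facet normal -0.402 -0.319 -0.858
  outer loop
   vertex 1.4 1.8 3.6
   vertex 4.2 1.5 2.4
   vertex 3.5 0.5 3.1
  endloop
 endfacet
 facet normal -0.404 -0.232 -0.885
  outer loop
   vertex 1.4 1.8 3.6
   vertex 2.1 4.4 2.6
   vertex 4.2 1.5 2.4
  endloop
 endfacet
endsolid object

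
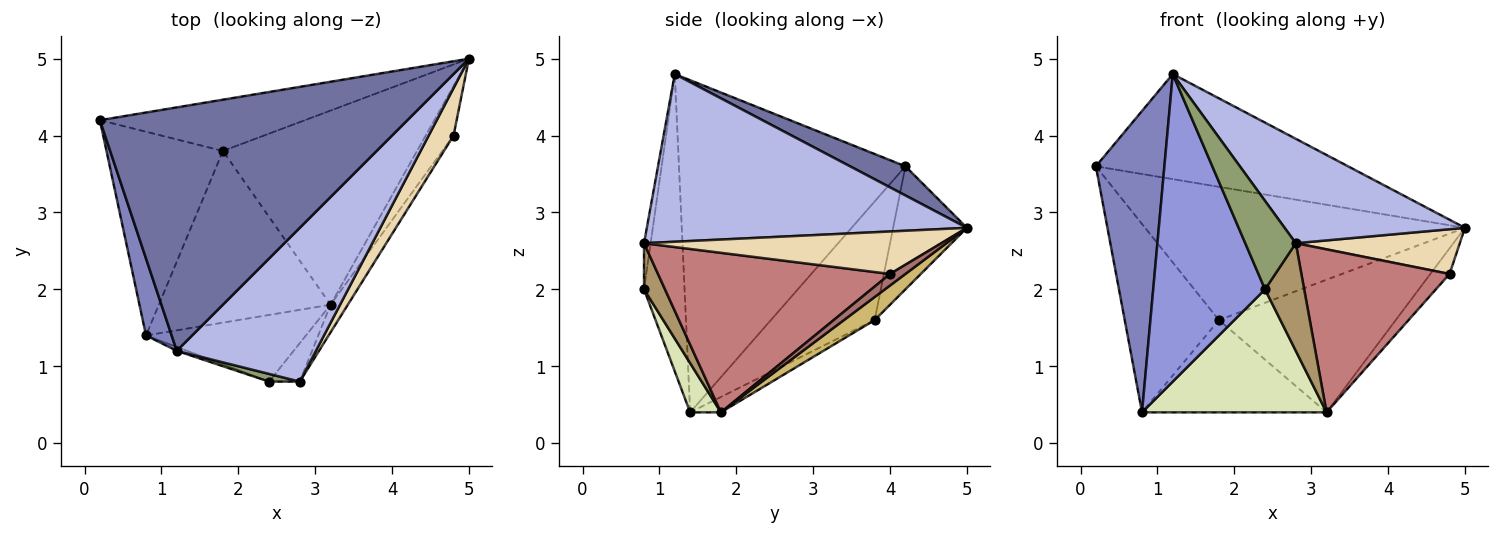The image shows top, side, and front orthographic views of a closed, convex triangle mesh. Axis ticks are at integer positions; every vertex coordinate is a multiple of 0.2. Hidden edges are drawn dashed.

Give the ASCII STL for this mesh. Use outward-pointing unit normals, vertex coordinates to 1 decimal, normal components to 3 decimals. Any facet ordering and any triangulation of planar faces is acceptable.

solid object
 facet normal 0.087 0.395 0.915
  outer loop
   vertex 1.2 1.2 4.8
   vertex 5.0 5.0 2.8
   vertex 0.2 4.2 3.6
  endloop
 endfacet
 facet normal -0.955 -0.289 0.074
  outer loop
   vertex 0.8 1.4 0.4
   vertex 1.2 1.2 4.8
   vertex 0.2 4.2 3.6
  endloop
 endfacet
 facet normal -0.341 -0.940 -0.012
  outer loop
   vertex 0.8 1.4 0.4
   vertex 2.4 0.8 2.0
   vertex 1.2 1.2 4.8
  endloop
 endfacet
 facet normal 0.706 -0.398 0.586
  outer loop
   vertex 2.8 0.8 2.6
   vertex 5.0 5.0 2.8
   vertex 1.2 1.2 4.8
  endloop
 endfacet
 facet normal -0.129 -0.988 0.086
  outer loop
   vertex 2.8 0.8 2.6
   vertex 1.2 1.2 4.8
   vertex 2.4 0.8 2.0
  endloop
 endfacet
 facet normal -0.211 0.912 -0.351
  outer loop
   vertex 1.8 3.8 1.6
   vertex 0.2 4.2 3.6
   vertex 5.0 5.0 2.8
  endloop
 endfacet
 facet normal -0.599 0.544 -0.588
  outer loop
   vertex 1.8 3.8 1.6
   vertex 0.8 1.4 0.4
   vertex 0.2 4.2 3.6
  endloop
 endfacet
 facet normal 0.145 -0.870 -0.471
  outer loop
   vertex 3.2 1.8 0.4
   vertex 2.4 0.8 2.0
   vertex 0.8 1.4 0.4
  endloop
 endfacet
 facet normal 0.450 -0.841 -0.300
  outer loop
   vertex 3.2 1.8 0.4
   vertex 2.8 0.8 2.6
   vertex 2.4 0.8 2.0
  endloop
 endfacet
 facet normal 0.098 0.561 -0.822
  outer loop
   vertex 3.2 1.8 0.4
   vertex 1.8 3.8 1.6
   vertex 5.0 5.0 2.8
  endloop
 endfacet
 facet normal -0.079 0.472 -0.878
  outer loop
   vertex 3.2 1.8 0.4
   vertex 0.8 1.4 0.4
   vertex 1.8 3.8 1.6
  endloop
 endfacet
 facet normal 0.779 -0.430 0.457
  outer loop
   vertex 4.8 4.0 2.2
   vertex 5.0 5.0 2.8
   vertex 2.8 0.8 2.6
  endloop
 endfacet
 facet normal 0.345 0.431 -0.834
  outer loop
   vertex 4.8 4.0 2.2
   vertex 3.2 1.8 0.4
   vertex 5.0 5.0 2.8
  endloop
 endfacet
 facet normal 0.839 -0.536 -0.091
  outer loop
   vertex 4.8 4.0 2.2
   vertex 2.8 0.8 2.6
   vertex 3.2 1.8 0.4
  endloop
 endfacet
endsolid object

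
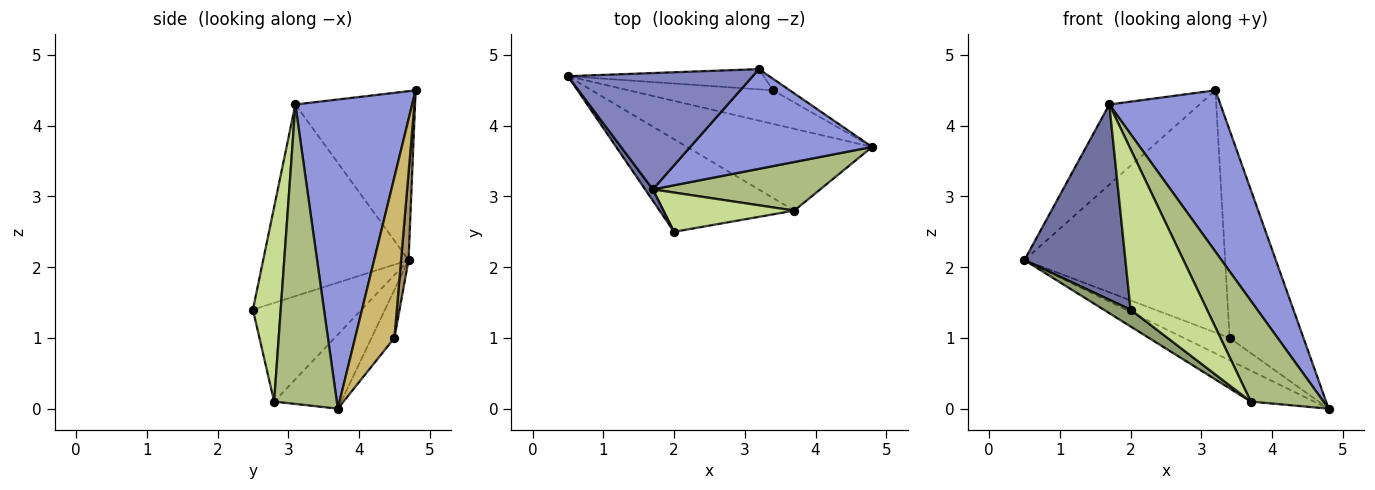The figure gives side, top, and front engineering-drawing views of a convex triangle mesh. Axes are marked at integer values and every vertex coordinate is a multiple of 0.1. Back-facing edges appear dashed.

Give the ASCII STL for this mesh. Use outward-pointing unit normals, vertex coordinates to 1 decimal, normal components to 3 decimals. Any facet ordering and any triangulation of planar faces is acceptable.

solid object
 facet normal -0.821 -0.570 0.033
  outer loop
   vertex 1.7 3.1 4.3
   vertex 0.5 4.7 2.1
   vertex 2.0 2.5 1.4
  endloop
 endfacet
 facet normal -0.601 0.453 0.658
  outer loop
   vertex 1.7 3.1 4.3
   vertex 3.2 4.8 4.5
   vertex 0.5 4.7 2.1
  endloop
 endfacet
 facet normal 0.666 -0.634 0.392
  outer loop
   vertex 1.7 3.1 4.3
   vertex 4.8 3.7 0.0
   vertex 3.2 4.8 4.5
  endloop
 endfacet
 facet normal -0.351 0.331 -0.876
  outer loop
   vertex 3.7 2.8 0.1
   vertex 0.5 4.7 2.1
   vertex 4.8 3.7 0.0
  endloop
 endfacet
 facet normal -0.585 -0.145 -0.798
  outer loop
   vertex 3.7 2.8 0.1
   vertex 2.0 2.5 1.4
   vertex 0.5 4.7 2.1
  endloop
 endfacet
 facet normal 0.613 -0.712 0.343
  outer loop
   vertex 3.7 2.8 0.1
   vertex 4.8 3.7 0.0
   vertex 1.7 3.1 4.3
  endloop
 endfacet
 facet normal 0.333 -0.916 0.224
  outer loop
   vertex 3.7 2.8 0.1
   vertex 1.7 3.1 4.3
   vertex 2.0 2.5 1.4
  endloop
 endfacet
 facet normal -0.267 0.535 -0.802
  outer loop
   vertex 3.4 4.5 1.0
   vertex 4.8 3.7 0.0
   vertex 0.5 4.7 2.1
  endloop
 endfacet
 facet normal 0.037 0.996 -0.083
  outer loop
   vertex 3.4 4.5 1.0
   vertex 0.5 4.7 2.1
   vertex 3.2 4.8 4.5
  endloop
 endfacet
 facet normal 0.469 0.882 -0.049
  outer loop
   vertex 3.4 4.5 1.0
   vertex 3.2 4.8 4.5
   vertex 4.8 3.7 0.0
  endloop
 endfacet
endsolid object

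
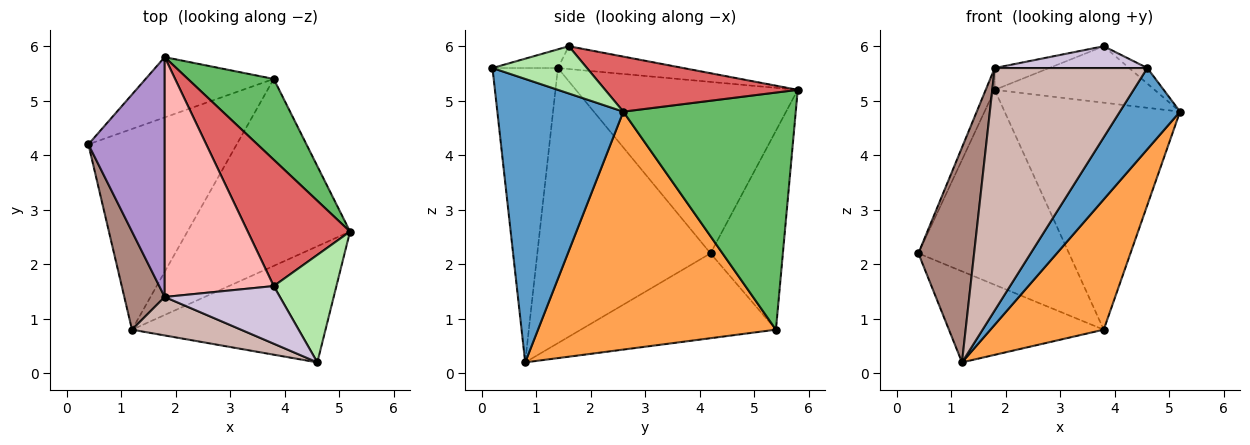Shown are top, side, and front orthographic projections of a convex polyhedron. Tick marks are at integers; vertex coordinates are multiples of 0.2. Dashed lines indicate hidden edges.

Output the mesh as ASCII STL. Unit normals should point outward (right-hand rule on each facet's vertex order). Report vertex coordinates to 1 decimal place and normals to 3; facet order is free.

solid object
 facet normal 0.768 -0.367 -0.525
  outer loop
   vertex 4.6 0.2 5.6
   vertex 1.2 0.8 0.2
   vertex 5.2 2.6 4.8
  endloop
 endfacet
 facet normal -0.462 0.366 -0.808
  outer loop
   vertex 3.8 5.4 0.8
   vertex 1.2 0.8 0.2
   vertex 0.4 4.2 2.2
  endloop
 endfacet
 facet normal 0.768 -0.366 -0.525
  outer loop
   vertex 3.8 5.4 0.8
   vertex 5.2 2.6 4.8
   vertex 1.2 0.8 0.2
  endloop
 endfacet
 facet normal -0.417 0.868 -0.268
  outer loop
   vertex 1.8 5.8 5.2
   vertex 3.8 5.4 0.8
   vertex 0.4 4.2 2.2
  endloop
 endfacet
 facet normal 0.679 0.691 0.246
  outer loop
   vertex 1.8 5.8 5.2
   vertex 5.2 2.6 4.8
   vertex 3.8 5.4 0.8
  endloop
 endfacet
 facet normal 0.598 0.115 0.793
  outer loop
   vertex 3.8 1.6 6.0
   vertex 4.6 0.2 5.6
   vertex 5.2 2.6 4.8
  endloop
 endfacet
 facet normal 0.441 0.366 0.819
  outer loop
   vertex 3.8 1.6 6.0
   vertex 5.2 2.6 4.8
   vertex 1.8 5.8 5.2
  endloop
 endfacet
 facet normal -0.204 0.089 0.975
  outer loop
   vertex 1.8 1.4 5.6
   vertex 3.8 1.6 6.0
   vertex 1.8 5.8 5.2
  endloop
 endfacet
 facet normal -0.913 0.037 0.406
  outer loop
   vertex 1.8 1.4 5.6
   vertex 1.8 5.8 5.2
   vertex 0.4 4.2 2.2
  endloop
 endfacet
 facet normal -0.150 -0.350 0.925
  outer loop
   vertex 1.8 1.4 5.6
   vertex 4.6 0.2 5.6
   vertex 3.8 1.6 6.0
  endloop
 endfacet
 facet normal -0.943 -0.303 0.138
  outer loop
   vertex 1.8 1.4 5.6
   vertex 0.4 4.2 2.2
   vertex 1.2 0.8 0.2
  endloop
 endfacet
 facet normal -0.390 -0.910 0.144
  outer loop
   vertex 1.8 1.4 5.6
   vertex 1.2 0.8 0.2
   vertex 4.6 0.2 5.6
  endloop
 endfacet
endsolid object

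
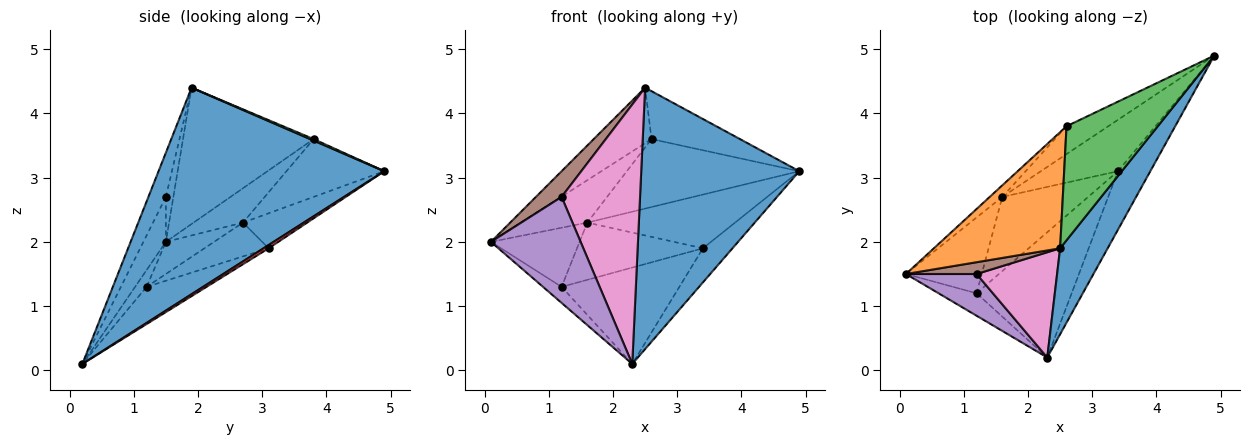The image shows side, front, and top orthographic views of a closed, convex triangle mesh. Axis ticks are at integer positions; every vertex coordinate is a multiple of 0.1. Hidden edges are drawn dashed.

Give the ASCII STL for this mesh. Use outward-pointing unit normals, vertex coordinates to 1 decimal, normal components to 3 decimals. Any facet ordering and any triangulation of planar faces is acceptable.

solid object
 facet normal 0.805 -0.564 0.185
  outer loop
   vertex 2.5 1.9 4.4
   vertex 2.3 0.2 0.1
   vertex 4.9 4.9 3.1
  endloop
 endfacet
 facet normal -0.698 0.309 0.646
  outer loop
   vertex 2.6 3.8 3.6
   vertex 0.1 1.5 2.0
   vertex 2.5 1.9 4.4
  endloop
 endfacet
 facet normal 0.015 0.387 0.922
  outer loop
   vertex 2.6 3.8 3.6
   vertex 2.5 1.9 4.4
   vertex 4.9 4.9 3.1
  endloop
 endfacet
 facet normal 0.087 0.501 -0.861
  outer loop
   vertex 3.4 3.1 1.9
   vertex 4.9 4.9 3.1
   vertex 2.3 0.2 0.1
  endloop
 endfacet
 facet normal -0.227 -0.906 0.357
  outer loop
   vertex 1.2 1.5 2.7
   vertex 0.1 1.5 2.0
   vertex 2.3 0.2 0.1
  endloop
 endfacet
 facet normal -0.256 -0.879 0.403
  outer loop
   vertex 1.2 1.5 2.7
   vertex 2.5 1.9 4.4
   vertex 0.1 1.5 2.0
  endloop
 endfacet
 facet normal -0.202 -0.907 0.368
  outer loop
   vertex 1.2 1.5 2.7
   vertex 2.3 0.2 0.1
   vertex 2.5 1.9 4.4
  endloop
 endfacet
 facet normal -0.300 0.689 -0.659
  outer loop
   vertex 1.6 2.7 2.3
   vertex 4.9 4.9 3.1
   vertex 3.4 3.1 1.9
  endloop
 endfacet
 facet normal -0.584 0.783 -0.214
  outer loop
   vertex 1.6 2.7 2.3
   vertex 0.1 1.5 2.0
   vertex 2.6 3.8 3.6
  endloop
 endfacet
 facet normal -0.465 0.819 -0.336
  outer loop
   vertex 1.6 2.7 2.3
   vertex 2.6 3.8 3.6
   vertex 4.9 4.9 3.1
  endloop
 endfacet
 facet normal -0.296 0.582 -0.757
  outer loop
   vertex 1.2 1.2 1.3
   vertex 3.4 3.1 1.9
   vertex 2.3 0.2 0.1
  endloop
 endfacet
 facet normal -0.298 0.583 -0.756
  outer loop
   vertex 1.2 1.2 1.3
   vertex 1.6 2.7 2.3
   vertex 3.4 3.1 1.9
  endloop
 endfacet
 facet normal -0.338 0.547 -0.766
  outer loop
   vertex 1.2 1.2 1.3
   vertex 2.3 0.2 0.1
   vertex 0.1 1.5 2.0
  endloop
 endfacet
 facet normal -0.317 0.583 -0.748
  outer loop
   vertex 1.2 1.2 1.3
   vertex 0.1 1.5 2.0
   vertex 1.6 2.7 2.3
  endloop
 endfacet
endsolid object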